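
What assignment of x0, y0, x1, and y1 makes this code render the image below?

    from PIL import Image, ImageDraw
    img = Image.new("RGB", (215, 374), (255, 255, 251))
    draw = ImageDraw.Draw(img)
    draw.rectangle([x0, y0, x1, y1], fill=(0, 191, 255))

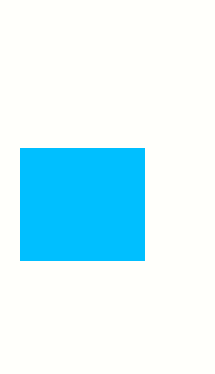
x0 = 20
y0 = 148
x1 = 144
y1 = 260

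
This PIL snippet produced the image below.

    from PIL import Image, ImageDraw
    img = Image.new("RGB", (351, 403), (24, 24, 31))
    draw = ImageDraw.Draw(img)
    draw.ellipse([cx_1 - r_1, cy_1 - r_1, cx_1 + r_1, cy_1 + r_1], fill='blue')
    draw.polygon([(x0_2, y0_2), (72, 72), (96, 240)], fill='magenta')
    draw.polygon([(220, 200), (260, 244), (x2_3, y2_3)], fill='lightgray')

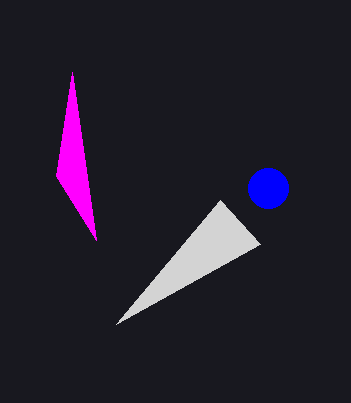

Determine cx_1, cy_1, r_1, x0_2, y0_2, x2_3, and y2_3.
cx_1 = 268; cy_1 = 188; r_1 = 20; x0_2 = 56; y0_2 = 176; x2_3 = 116; y2_3 = 324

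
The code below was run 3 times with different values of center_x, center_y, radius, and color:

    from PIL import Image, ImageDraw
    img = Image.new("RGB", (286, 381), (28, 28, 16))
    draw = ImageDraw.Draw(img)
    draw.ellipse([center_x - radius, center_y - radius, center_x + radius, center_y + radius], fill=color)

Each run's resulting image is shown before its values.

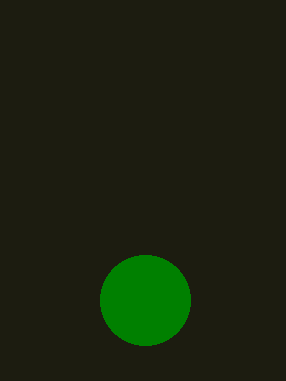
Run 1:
center_x = 145, center_y = 300, radius = 45, color = 'green'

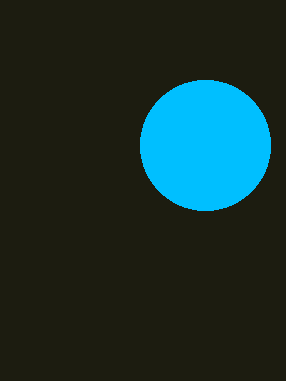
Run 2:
center_x = 205
center_y = 145
radius = 65
color = 'deepskyblue'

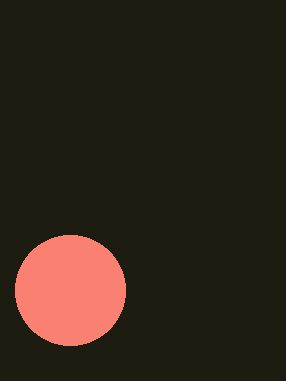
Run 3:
center_x = 70
center_y = 290
radius = 55
color = 'salmon'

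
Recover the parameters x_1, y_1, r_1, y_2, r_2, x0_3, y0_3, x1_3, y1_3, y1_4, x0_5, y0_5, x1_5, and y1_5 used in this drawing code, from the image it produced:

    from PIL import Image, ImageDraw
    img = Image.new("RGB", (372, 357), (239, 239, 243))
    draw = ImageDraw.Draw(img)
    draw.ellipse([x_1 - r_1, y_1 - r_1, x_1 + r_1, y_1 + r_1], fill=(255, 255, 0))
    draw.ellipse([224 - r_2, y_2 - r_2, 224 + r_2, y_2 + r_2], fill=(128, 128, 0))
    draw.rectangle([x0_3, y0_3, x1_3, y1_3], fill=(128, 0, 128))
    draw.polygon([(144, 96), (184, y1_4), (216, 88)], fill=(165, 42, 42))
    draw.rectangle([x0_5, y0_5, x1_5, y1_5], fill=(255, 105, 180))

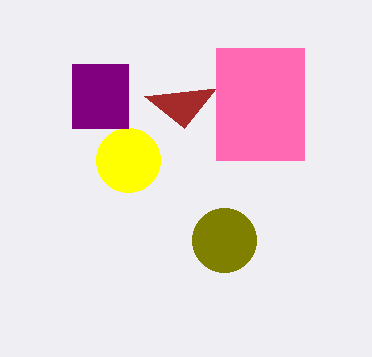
x_1 = 128
y_1 = 160
r_1 = 32
y_2 = 240
r_2 = 32
x0_3 = 72
y0_3 = 64
x1_3 = 128
y1_3 = 128
y1_4 = 128
x0_5 = 216
y0_5 = 48
x1_5 = 304
y1_5 = 160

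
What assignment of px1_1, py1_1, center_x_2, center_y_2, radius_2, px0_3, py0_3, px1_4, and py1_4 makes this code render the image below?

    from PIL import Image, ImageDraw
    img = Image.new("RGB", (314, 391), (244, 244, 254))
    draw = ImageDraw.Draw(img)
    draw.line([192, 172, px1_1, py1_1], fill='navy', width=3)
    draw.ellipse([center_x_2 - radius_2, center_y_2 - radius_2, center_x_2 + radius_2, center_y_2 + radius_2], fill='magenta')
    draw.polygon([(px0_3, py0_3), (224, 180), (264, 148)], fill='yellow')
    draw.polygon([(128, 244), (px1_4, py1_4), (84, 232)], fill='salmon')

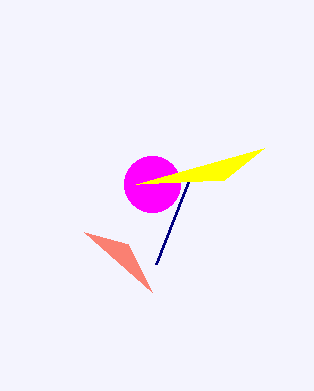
px1_1 = 156, py1_1 = 264, center_x_2 = 152, center_y_2 = 184, radius_2 = 28, px0_3 = 136, py0_3 = 184, px1_4 = 152, py1_4 = 292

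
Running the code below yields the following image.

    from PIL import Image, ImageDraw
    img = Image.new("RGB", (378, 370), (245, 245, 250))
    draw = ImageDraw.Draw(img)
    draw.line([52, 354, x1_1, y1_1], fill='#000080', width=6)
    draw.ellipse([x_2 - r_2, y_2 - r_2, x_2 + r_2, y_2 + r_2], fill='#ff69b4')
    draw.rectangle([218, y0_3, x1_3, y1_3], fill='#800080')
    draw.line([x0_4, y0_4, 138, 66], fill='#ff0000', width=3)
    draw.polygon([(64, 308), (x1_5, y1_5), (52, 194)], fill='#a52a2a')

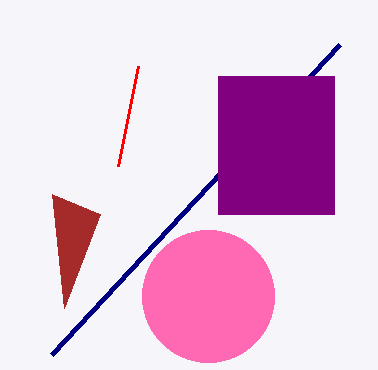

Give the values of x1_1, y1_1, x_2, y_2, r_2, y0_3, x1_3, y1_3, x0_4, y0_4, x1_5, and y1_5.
x1_1 = 340, y1_1 = 44, x_2 = 208, y_2 = 296, r_2 = 66, y0_3 = 76, x1_3 = 334, y1_3 = 214, x0_4 = 118, y0_4 = 166, x1_5 = 100, y1_5 = 214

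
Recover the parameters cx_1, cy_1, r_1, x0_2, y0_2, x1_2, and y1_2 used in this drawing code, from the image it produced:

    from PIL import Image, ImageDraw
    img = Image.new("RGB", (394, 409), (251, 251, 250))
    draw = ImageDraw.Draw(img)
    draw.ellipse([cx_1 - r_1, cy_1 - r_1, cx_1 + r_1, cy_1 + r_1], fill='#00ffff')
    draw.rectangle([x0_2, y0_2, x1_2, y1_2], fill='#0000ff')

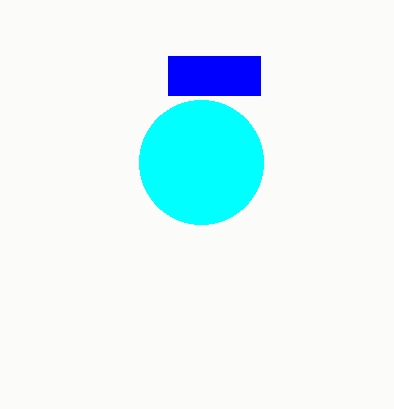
cx_1 = 201, cy_1 = 162, r_1 = 62, x0_2 = 168, y0_2 = 56, x1_2 = 260, y1_2 = 95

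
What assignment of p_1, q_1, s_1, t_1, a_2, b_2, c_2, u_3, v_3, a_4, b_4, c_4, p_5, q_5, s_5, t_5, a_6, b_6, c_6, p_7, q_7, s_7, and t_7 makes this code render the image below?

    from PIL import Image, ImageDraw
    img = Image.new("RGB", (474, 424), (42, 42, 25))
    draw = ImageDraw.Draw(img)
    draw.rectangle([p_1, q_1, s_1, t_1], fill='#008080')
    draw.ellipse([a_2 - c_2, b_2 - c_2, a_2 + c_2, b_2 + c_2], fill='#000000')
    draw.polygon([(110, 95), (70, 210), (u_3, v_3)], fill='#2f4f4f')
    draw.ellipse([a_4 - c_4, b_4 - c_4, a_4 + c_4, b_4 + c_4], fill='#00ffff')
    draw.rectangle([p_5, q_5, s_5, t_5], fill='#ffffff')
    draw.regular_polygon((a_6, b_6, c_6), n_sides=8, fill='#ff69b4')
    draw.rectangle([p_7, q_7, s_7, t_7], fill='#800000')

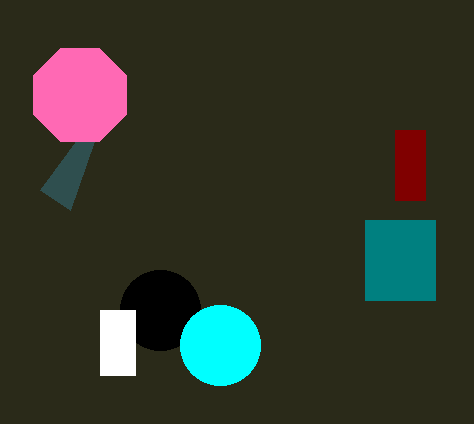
p_1 = 365; q_1 = 220; s_1 = 435; t_1 = 300; a_2 = 160; b_2 = 310; c_2 = 40; u_3 = 40; v_3 = 190; a_4 = 220; b_4 = 345; c_4 = 40; p_5 = 100; q_5 = 310; s_5 = 135; t_5 = 375; a_6 = 80; b_6 = 95; c_6 = 50; p_7 = 395; q_7 = 130; s_7 = 425; t_7 = 200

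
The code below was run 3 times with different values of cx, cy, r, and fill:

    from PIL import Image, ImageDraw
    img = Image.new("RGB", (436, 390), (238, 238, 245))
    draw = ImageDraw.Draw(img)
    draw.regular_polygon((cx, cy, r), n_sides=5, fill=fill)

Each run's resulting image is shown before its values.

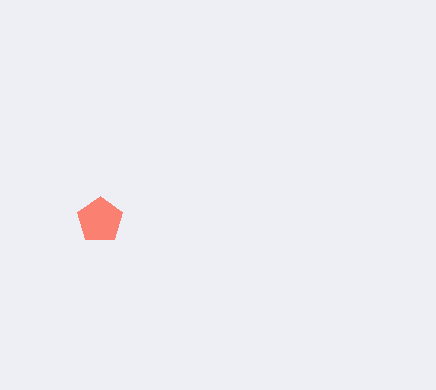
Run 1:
cx = 100
cy = 220
r = 24
fill = 'salmon'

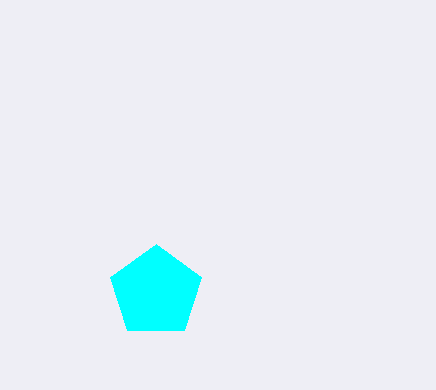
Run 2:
cx = 156, cy = 292, r = 48, fill = 'cyan'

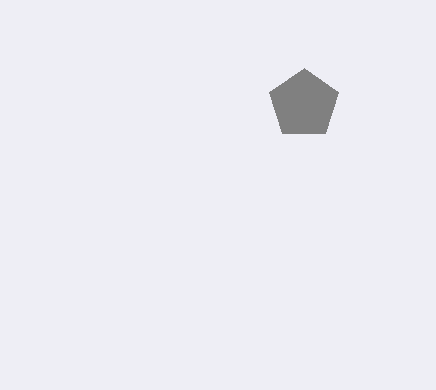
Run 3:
cx = 304
cy = 104
r = 36
fill = 'gray'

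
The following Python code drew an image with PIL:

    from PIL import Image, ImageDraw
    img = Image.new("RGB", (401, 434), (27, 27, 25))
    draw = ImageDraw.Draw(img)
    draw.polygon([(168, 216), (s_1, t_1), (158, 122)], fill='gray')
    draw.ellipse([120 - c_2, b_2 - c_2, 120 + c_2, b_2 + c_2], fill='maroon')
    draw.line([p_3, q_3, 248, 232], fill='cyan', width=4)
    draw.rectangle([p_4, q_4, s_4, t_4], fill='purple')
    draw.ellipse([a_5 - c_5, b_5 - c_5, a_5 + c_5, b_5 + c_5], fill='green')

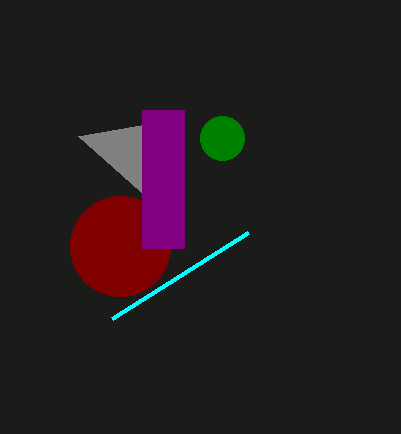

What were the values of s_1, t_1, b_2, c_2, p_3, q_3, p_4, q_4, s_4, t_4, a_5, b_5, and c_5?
s_1 = 78
t_1 = 136
b_2 = 246
c_2 = 50
p_3 = 112
q_3 = 318
p_4 = 142
q_4 = 110
s_4 = 184
t_4 = 248
a_5 = 222
b_5 = 138
c_5 = 22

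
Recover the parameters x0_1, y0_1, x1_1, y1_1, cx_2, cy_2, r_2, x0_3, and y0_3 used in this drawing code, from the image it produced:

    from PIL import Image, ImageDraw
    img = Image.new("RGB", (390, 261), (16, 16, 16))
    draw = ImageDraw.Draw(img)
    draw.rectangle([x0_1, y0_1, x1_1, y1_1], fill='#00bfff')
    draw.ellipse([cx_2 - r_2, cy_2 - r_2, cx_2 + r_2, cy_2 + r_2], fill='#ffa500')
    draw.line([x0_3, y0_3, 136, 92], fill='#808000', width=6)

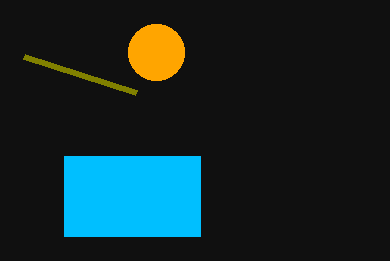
x0_1 = 64; y0_1 = 156; x1_1 = 200; y1_1 = 236; cx_2 = 156; cy_2 = 52; r_2 = 28; x0_3 = 24; y0_3 = 56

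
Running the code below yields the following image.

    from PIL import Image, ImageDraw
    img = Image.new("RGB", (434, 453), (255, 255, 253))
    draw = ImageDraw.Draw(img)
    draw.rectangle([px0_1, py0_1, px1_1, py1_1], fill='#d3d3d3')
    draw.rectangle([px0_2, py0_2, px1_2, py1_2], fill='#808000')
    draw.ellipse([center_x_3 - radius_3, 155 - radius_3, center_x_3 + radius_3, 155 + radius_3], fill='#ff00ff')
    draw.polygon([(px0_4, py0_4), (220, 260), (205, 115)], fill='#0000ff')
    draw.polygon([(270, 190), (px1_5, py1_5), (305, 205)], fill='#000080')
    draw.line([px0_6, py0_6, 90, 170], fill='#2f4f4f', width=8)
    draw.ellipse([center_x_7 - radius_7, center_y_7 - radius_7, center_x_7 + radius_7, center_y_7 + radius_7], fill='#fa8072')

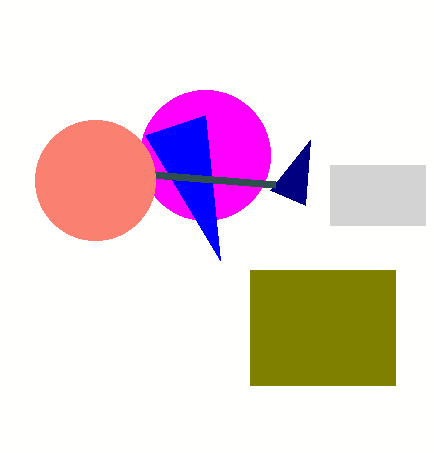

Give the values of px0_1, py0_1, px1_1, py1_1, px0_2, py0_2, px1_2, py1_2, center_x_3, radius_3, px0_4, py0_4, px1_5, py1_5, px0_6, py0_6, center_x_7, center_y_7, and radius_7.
px0_1 = 330, py0_1 = 165, px1_1 = 425, py1_1 = 225, px0_2 = 250, py0_2 = 270, px1_2 = 395, py1_2 = 385, center_x_3 = 205, radius_3 = 65, px0_4 = 145, py0_4 = 135, px1_5 = 310, py1_5 = 140, px0_6 = 275, py0_6 = 185, center_x_7 = 95, center_y_7 = 180, radius_7 = 60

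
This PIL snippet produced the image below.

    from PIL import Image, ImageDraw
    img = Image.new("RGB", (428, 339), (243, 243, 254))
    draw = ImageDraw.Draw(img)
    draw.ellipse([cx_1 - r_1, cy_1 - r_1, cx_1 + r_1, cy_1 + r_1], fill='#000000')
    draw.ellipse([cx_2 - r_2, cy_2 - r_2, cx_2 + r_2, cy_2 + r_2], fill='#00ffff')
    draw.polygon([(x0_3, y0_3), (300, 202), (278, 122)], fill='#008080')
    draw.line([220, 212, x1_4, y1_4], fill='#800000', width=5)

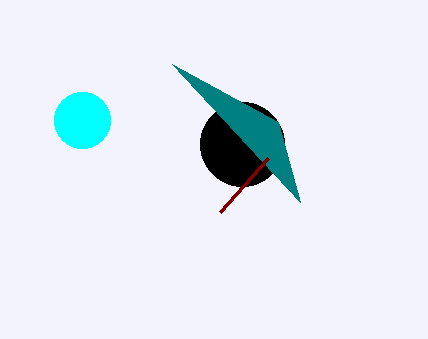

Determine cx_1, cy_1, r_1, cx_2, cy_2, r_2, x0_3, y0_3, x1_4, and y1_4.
cx_1 = 242, cy_1 = 144, r_1 = 42, cx_2 = 82, cy_2 = 120, r_2 = 28, x0_3 = 172, y0_3 = 64, x1_4 = 268, y1_4 = 158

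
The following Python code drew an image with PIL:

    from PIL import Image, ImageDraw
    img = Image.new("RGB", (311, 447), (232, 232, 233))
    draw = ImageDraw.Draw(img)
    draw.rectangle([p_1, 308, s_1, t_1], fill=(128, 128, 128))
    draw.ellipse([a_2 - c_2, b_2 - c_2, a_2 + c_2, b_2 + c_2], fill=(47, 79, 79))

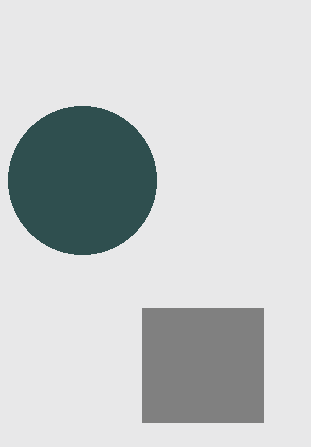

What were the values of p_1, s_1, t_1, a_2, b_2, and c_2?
p_1 = 142, s_1 = 263, t_1 = 422, a_2 = 82, b_2 = 180, c_2 = 74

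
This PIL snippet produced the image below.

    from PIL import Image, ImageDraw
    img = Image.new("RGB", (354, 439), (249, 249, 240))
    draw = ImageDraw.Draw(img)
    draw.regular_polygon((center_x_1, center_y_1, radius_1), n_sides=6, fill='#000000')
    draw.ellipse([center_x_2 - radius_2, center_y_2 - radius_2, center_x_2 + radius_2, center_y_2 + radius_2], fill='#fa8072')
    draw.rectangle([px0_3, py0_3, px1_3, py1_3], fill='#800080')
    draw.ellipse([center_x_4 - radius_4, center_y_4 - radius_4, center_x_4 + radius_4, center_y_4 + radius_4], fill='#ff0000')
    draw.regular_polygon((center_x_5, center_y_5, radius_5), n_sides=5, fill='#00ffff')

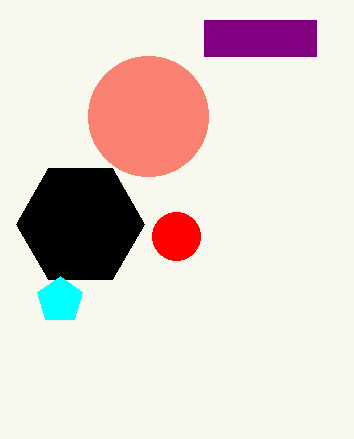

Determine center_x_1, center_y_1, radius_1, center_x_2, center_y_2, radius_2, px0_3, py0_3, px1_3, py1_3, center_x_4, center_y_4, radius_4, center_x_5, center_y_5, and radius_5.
center_x_1 = 80; center_y_1 = 224; radius_1 = 64; center_x_2 = 148; center_y_2 = 116; radius_2 = 60; px0_3 = 204; py0_3 = 20; px1_3 = 316; py1_3 = 56; center_x_4 = 176; center_y_4 = 236; radius_4 = 24; center_x_5 = 60; center_y_5 = 300; radius_5 = 24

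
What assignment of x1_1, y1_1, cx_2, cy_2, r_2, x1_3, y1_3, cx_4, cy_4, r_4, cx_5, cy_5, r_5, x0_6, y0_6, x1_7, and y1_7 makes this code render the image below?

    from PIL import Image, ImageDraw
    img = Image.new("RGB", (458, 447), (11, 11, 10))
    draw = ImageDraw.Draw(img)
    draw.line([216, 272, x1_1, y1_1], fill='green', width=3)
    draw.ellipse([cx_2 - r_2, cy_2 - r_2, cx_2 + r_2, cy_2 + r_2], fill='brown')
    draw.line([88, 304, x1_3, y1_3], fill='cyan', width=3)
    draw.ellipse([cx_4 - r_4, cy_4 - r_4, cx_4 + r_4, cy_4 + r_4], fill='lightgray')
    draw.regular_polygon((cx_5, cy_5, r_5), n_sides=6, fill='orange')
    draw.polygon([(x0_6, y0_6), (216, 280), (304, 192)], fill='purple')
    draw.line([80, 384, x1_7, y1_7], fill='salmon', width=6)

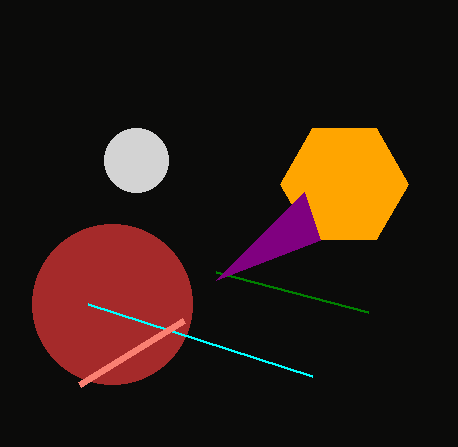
x1_1 = 368, y1_1 = 312, cx_2 = 112, cy_2 = 304, r_2 = 80, x1_3 = 312, y1_3 = 376, cx_4 = 136, cy_4 = 160, r_4 = 32, cx_5 = 344, cy_5 = 184, r_5 = 64, x0_6 = 320, y0_6 = 240, x1_7 = 184, y1_7 = 320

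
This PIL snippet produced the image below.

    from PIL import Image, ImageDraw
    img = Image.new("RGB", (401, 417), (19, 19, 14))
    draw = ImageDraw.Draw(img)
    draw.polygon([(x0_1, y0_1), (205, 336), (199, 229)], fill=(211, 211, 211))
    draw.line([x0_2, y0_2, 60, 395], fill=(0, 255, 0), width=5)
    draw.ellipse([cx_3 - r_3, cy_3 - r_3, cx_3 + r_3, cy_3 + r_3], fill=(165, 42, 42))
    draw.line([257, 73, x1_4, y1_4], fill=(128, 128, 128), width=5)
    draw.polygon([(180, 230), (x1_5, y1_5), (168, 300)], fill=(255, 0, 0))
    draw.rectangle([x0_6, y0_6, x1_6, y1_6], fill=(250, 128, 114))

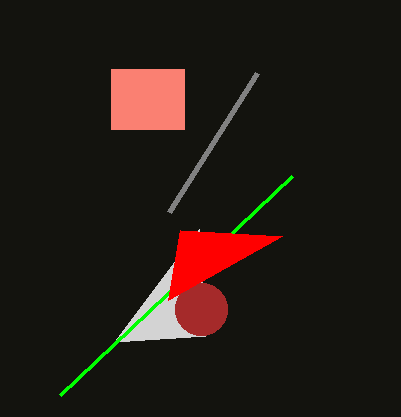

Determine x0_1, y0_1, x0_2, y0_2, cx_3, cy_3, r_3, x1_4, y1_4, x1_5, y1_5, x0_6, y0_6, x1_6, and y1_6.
x0_1 = 114, y0_1 = 342, x0_2 = 292, y0_2 = 176, cx_3 = 201, cy_3 = 309, r_3 = 26, x1_4 = 169, y1_4 = 212, x1_5 = 282, y1_5 = 236, x0_6 = 111, y0_6 = 69, x1_6 = 184, y1_6 = 129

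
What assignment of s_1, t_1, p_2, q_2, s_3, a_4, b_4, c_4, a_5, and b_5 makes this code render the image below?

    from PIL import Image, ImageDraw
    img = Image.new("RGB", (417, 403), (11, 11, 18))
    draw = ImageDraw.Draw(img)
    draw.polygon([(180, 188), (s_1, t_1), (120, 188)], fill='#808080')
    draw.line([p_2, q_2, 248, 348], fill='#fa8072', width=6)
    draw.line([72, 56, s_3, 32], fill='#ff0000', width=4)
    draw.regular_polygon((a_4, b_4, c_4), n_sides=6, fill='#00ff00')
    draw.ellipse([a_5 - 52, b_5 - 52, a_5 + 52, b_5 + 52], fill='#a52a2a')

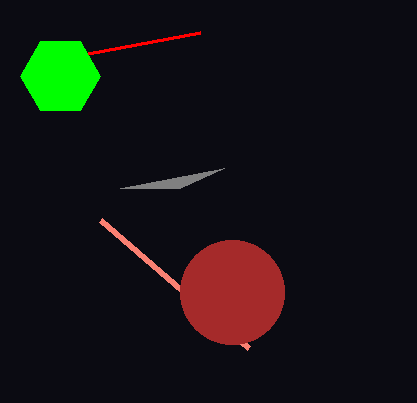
s_1 = 224, t_1 = 168, p_2 = 100, q_2 = 220, s_3 = 200, a_4 = 60, b_4 = 76, c_4 = 40, a_5 = 232, b_5 = 292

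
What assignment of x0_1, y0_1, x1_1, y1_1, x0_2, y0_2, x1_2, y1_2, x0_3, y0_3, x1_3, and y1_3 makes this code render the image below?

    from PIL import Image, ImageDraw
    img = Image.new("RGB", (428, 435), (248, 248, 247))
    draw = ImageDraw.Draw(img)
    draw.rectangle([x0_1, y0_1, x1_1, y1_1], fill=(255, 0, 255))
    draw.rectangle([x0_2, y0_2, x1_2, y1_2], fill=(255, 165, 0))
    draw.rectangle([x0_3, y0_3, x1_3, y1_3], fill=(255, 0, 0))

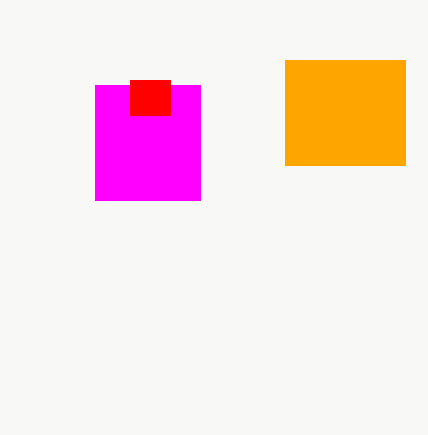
x0_1 = 95, y0_1 = 85, x1_1 = 200, y1_1 = 200, x0_2 = 285, y0_2 = 60, x1_2 = 405, y1_2 = 165, x0_3 = 130, y0_3 = 80, x1_3 = 170, y1_3 = 115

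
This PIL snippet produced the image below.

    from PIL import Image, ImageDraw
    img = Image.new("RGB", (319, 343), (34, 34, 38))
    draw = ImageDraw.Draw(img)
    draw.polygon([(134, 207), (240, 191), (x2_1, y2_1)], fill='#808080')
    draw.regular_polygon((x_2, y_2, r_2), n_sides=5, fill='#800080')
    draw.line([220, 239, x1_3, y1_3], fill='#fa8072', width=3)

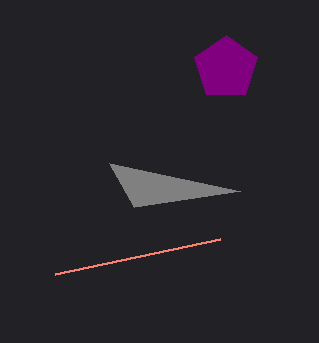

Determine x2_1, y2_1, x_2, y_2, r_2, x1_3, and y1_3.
x2_1 = 109, y2_1 = 163, x_2 = 226, y_2 = 68, r_2 = 33, x1_3 = 55, y1_3 = 274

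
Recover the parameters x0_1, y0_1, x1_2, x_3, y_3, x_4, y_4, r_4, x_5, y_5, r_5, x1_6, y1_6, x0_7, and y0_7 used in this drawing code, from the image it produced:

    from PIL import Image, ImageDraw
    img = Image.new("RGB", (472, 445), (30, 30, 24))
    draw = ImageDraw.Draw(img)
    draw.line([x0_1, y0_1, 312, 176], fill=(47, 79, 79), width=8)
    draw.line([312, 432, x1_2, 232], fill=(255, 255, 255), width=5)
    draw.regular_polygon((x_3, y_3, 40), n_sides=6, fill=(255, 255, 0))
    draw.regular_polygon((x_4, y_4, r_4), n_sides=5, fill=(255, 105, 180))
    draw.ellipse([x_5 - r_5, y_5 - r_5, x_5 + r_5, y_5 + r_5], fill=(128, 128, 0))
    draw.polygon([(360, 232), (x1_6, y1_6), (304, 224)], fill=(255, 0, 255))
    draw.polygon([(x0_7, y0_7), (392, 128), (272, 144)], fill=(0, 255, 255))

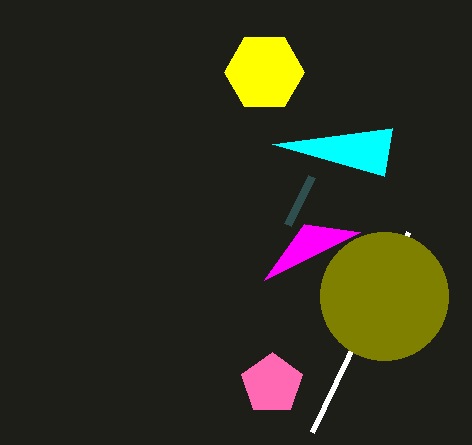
x0_1 = 288
y0_1 = 224
x1_2 = 408
x_3 = 264
y_3 = 72
x_4 = 272
y_4 = 384
r_4 = 32
x_5 = 384
y_5 = 296
r_5 = 64
x1_6 = 264
y1_6 = 280
x0_7 = 384
y0_7 = 176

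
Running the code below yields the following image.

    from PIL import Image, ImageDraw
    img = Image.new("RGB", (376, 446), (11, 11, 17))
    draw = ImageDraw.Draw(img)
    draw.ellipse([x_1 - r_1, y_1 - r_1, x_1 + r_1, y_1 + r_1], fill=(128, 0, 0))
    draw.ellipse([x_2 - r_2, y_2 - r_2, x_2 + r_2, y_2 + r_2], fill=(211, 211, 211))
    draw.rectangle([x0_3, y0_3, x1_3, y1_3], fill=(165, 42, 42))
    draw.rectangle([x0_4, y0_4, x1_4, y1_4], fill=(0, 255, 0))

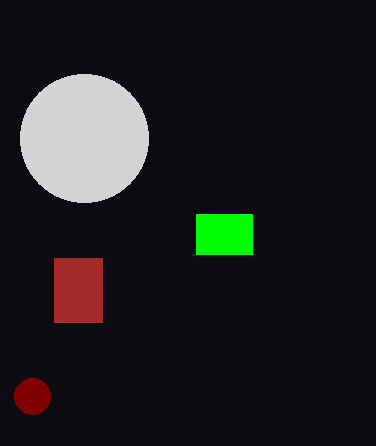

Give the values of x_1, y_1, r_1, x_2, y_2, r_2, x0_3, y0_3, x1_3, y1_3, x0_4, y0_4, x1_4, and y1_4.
x_1 = 32, y_1 = 396, r_1 = 18, x_2 = 84, y_2 = 138, r_2 = 64, x0_3 = 54, y0_3 = 258, x1_3 = 102, y1_3 = 322, x0_4 = 196, y0_4 = 214, x1_4 = 252, y1_4 = 254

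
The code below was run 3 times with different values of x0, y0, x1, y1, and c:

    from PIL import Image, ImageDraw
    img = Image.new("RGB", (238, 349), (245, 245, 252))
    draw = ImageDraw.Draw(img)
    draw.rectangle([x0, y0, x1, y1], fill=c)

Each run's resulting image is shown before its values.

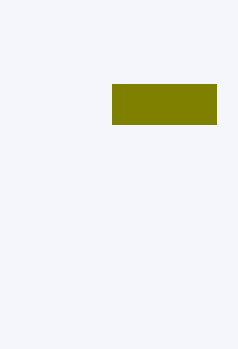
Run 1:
x0 = 112; y0 = 84; x1 = 216; y1 = 124; c = 'olive'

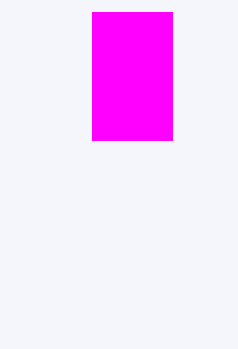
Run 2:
x0 = 92
y0 = 12
x1 = 172
y1 = 140
c = 'magenta'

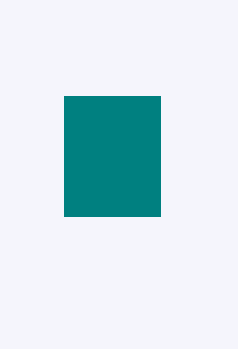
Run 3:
x0 = 64
y0 = 96
x1 = 160
y1 = 216
c = 'teal'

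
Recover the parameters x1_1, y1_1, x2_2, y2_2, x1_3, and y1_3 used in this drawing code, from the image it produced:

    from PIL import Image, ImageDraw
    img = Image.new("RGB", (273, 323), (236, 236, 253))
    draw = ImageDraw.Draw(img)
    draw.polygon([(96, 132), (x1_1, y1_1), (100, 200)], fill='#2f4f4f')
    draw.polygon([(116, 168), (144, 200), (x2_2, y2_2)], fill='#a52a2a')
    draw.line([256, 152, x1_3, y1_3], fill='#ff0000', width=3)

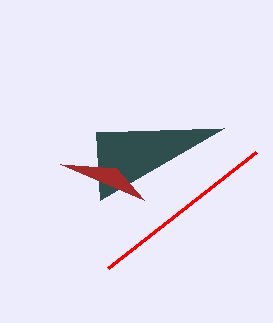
x1_1 = 224; y1_1 = 128; x2_2 = 60; y2_2 = 164; x1_3 = 108; y1_3 = 268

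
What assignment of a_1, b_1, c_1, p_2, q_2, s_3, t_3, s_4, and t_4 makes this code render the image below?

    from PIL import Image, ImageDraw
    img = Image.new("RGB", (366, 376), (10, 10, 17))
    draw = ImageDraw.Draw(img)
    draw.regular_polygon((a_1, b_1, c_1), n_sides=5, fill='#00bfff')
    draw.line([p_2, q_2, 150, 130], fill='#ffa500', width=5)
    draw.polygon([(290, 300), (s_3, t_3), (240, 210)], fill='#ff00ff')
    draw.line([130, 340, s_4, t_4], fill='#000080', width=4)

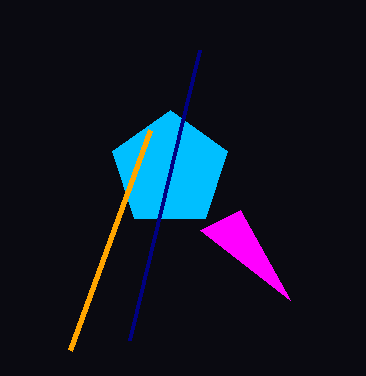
a_1 = 170; b_1 = 170; c_1 = 60; p_2 = 70; q_2 = 350; s_3 = 200; t_3 = 230; s_4 = 200; t_4 = 50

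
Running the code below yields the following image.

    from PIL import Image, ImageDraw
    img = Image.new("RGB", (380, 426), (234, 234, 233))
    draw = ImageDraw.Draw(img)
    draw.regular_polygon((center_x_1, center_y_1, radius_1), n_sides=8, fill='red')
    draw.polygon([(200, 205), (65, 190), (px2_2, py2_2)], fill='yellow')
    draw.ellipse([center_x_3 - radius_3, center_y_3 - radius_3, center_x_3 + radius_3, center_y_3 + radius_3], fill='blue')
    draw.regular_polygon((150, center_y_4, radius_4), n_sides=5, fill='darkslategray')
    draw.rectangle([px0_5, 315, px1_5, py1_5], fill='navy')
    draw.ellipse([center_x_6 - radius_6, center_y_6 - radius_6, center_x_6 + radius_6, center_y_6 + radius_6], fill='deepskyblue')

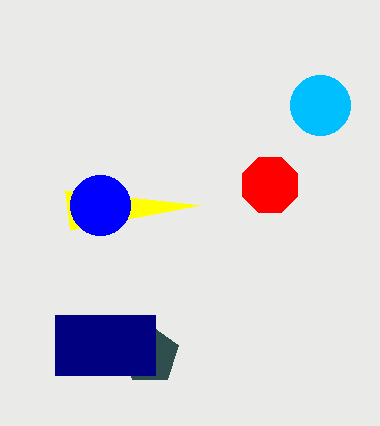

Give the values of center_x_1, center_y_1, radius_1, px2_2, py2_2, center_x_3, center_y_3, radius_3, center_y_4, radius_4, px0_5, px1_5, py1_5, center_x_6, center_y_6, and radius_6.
center_x_1 = 270; center_y_1 = 185; radius_1 = 30; px2_2 = 70; py2_2 = 230; center_x_3 = 100; center_y_3 = 205; radius_3 = 30; center_y_4 = 355; radius_4 = 30; px0_5 = 55; px1_5 = 155; py1_5 = 375; center_x_6 = 320; center_y_6 = 105; radius_6 = 30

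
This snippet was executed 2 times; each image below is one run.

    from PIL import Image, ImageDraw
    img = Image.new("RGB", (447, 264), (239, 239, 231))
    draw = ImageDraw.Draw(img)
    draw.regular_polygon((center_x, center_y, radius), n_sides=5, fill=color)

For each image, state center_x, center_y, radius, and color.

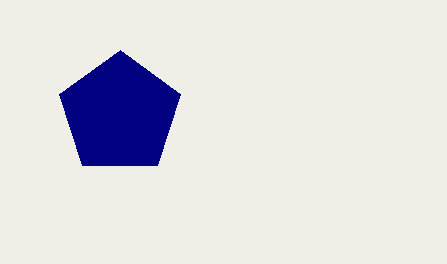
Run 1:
center_x = 120
center_y = 114
radius = 64
color = 'navy'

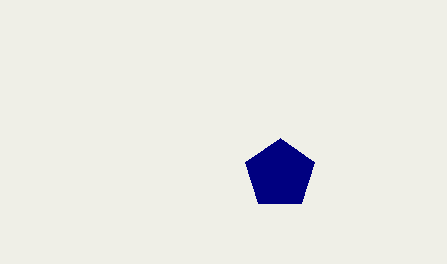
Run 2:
center_x = 280
center_y = 174
radius = 36
color = 'navy'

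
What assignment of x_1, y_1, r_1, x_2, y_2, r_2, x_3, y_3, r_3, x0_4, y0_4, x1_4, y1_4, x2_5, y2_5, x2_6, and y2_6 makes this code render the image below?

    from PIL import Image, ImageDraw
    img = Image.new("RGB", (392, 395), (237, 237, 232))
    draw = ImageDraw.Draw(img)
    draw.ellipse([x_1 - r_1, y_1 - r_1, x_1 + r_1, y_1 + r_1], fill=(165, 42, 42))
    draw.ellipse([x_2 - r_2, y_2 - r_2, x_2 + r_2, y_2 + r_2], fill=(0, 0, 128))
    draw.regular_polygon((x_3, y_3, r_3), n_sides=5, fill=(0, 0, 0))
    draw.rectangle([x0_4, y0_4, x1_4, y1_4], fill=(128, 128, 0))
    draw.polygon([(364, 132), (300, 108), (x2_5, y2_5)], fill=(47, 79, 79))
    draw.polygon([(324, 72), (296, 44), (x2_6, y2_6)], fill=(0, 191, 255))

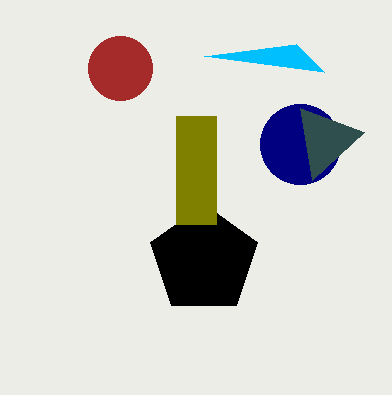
x_1 = 120; y_1 = 68; r_1 = 32; x_2 = 300; y_2 = 144; r_2 = 40; x_3 = 204; y_3 = 260; r_3 = 56; x0_4 = 176; y0_4 = 116; x1_4 = 216; y1_4 = 224; x2_5 = 312; y2_5 = 180; x2_6 = 204; y2_6 = 56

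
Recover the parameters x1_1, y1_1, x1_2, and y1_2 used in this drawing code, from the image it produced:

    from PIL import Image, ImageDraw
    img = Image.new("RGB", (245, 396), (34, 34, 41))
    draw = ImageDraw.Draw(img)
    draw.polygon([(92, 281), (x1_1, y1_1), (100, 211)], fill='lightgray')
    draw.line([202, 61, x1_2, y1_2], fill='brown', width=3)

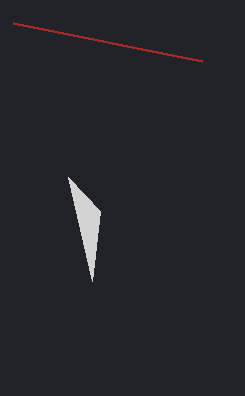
x1_1 = 68
y1_1 = 177
x1_2 = 13
y1_2 = 23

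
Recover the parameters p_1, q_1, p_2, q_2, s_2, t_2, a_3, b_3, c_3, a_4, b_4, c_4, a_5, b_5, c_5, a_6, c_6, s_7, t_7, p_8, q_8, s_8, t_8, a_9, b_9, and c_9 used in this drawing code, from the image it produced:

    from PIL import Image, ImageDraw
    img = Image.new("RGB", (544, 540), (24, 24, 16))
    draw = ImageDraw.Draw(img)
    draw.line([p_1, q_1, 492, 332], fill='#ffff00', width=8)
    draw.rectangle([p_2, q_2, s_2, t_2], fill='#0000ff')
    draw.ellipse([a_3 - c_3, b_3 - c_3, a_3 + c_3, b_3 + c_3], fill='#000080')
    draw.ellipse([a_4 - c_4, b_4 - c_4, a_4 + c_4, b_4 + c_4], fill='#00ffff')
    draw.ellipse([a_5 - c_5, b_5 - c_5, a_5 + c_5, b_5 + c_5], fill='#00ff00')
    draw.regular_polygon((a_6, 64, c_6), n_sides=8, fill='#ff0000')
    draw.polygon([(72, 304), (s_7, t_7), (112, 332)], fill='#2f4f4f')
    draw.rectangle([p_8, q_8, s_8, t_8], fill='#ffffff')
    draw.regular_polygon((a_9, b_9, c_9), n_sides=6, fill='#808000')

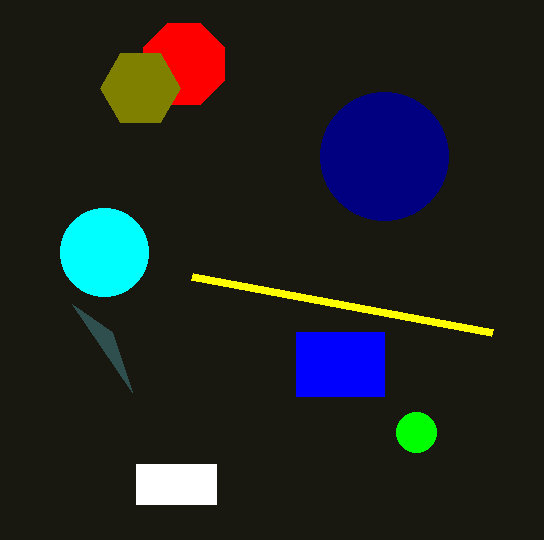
p_1 = 192; q_1 = 276; p_2 = 296; q_2 = 332; s_2 = 384; t_2 = 396; a_3 = 384; b_3 = 156; c_3 = 64; a_4 = 104; b_4 = 252; c_4 = 44; a_5 = 416; b_5 = 432; c_5 = 20; a_6 = 184; c_6 = 44; s_7 = 132; t_7 = 392; p_8 = 136; q_8 = 464; s_8 = 216; t_8 = 504; a_9 = 140; b_9 = 88; c_9 = 40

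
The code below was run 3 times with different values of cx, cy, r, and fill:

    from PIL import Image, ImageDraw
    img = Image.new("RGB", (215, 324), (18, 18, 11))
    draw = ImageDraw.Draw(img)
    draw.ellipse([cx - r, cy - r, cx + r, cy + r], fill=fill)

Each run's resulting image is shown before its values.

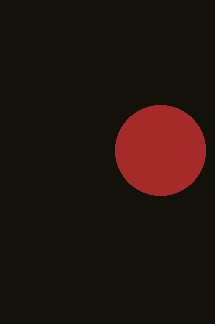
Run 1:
cx = 160; cy = 150; r = 45; fill = 'brown'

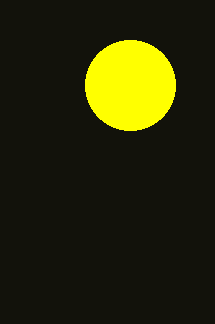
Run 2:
cx = 130, cy = 85, r = 45, fill = 'yellow'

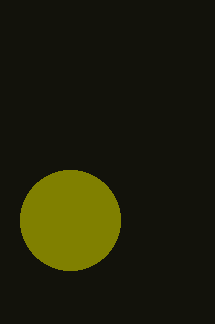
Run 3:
cx = 70
cy = 220
r = 50
fill = 'olive'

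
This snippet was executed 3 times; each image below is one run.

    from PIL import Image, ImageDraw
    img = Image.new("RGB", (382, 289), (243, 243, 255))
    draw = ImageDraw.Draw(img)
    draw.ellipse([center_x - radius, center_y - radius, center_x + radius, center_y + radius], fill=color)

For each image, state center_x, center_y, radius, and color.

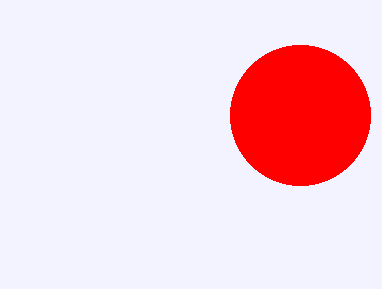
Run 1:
center_x = 300
center_y = 115
radius = 70
color = 'red'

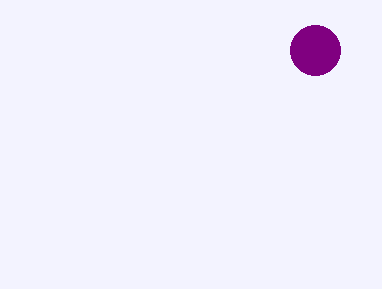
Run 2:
center_x = 315, center_y = 50, radius = 25, color = 'purple'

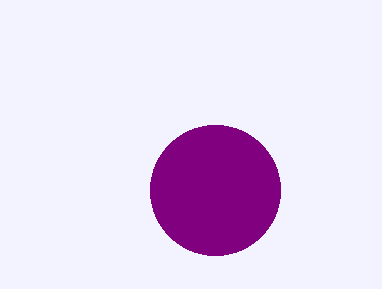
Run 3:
center_x = 215; center_y = 190; radius = 65; color = 'purple'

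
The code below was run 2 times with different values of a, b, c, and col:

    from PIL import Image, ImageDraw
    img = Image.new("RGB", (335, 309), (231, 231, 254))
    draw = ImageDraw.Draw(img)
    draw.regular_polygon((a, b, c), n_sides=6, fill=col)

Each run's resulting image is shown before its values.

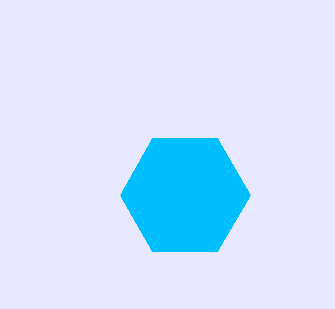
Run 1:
a = 185, b = 195, c = 65, col = 'deepskyblue'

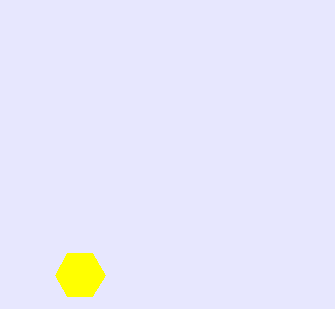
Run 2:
a = 80; b = 275; c = 25; col = 'yellow'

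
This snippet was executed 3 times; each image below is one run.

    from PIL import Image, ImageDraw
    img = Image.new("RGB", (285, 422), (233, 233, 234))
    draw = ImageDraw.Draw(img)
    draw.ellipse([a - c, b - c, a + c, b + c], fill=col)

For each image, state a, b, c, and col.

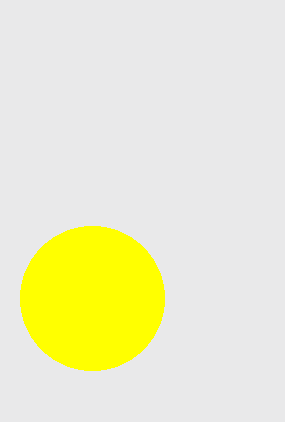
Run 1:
a = 92; b = 298; c = 72; col = 'yellow'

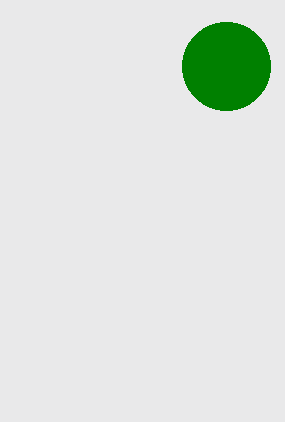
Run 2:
a = 226; b = 66; c = 44; col = 'green'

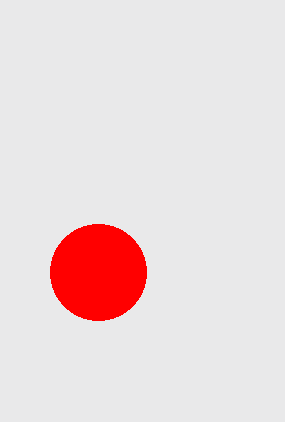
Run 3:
a = 98; b = 272; c = 48; col = 'red'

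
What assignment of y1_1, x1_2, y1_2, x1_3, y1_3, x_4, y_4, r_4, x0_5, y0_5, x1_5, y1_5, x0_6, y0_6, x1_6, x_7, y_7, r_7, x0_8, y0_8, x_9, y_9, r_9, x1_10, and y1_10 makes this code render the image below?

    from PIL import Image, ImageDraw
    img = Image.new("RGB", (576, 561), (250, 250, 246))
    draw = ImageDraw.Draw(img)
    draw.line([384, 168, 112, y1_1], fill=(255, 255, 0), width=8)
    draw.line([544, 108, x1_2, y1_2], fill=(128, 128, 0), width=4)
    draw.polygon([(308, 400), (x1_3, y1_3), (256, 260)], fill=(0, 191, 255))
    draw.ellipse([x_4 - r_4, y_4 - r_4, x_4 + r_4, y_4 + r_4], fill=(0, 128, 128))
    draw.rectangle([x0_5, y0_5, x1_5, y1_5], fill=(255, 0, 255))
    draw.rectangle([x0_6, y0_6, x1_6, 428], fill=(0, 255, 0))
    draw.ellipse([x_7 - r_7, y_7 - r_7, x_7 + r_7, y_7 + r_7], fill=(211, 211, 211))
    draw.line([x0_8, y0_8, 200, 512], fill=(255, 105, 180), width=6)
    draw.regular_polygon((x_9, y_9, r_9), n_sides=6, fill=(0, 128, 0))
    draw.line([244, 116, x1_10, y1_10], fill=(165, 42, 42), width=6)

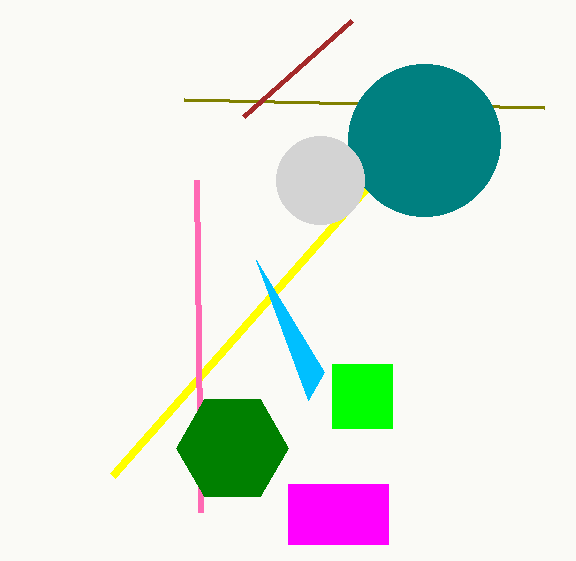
y1_1 = 476; x1_2 = 184; y1_2 = 100; x1_3 = 324; y1_3 = 372; x_4 = 424; y_4 = 140; r_4 = 76; x0_5 = 288; y0_5 = 484; x1_5 = 388; y1_5 = 544; x0_6 = 332; y0_6 = 364; x1_6 = 392; x_7 = 320; y_7 = 180; r_7 = 44; x0_8 = 196; y0_8 = 180; x_9 = 232; y_9 = 448; r_9 = 56; x1_10 = 352; y1_10 = 20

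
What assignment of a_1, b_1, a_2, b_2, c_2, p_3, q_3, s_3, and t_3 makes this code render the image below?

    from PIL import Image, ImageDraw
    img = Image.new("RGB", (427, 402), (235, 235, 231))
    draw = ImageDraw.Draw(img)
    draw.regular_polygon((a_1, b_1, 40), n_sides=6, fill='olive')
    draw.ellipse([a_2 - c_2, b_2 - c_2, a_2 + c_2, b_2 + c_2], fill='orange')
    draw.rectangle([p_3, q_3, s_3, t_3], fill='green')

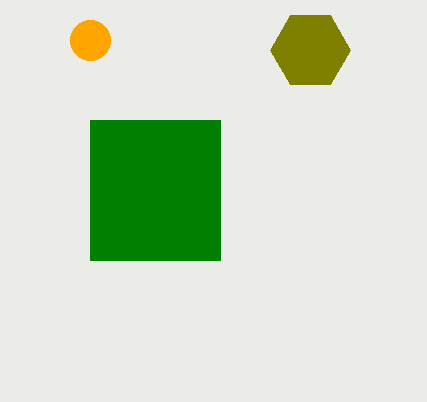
a_1 = 310
b_1 = 50
a_2 = 90
b_2 = 40
c_2 = 20
p_3 = 90
q_3 = 120
s_3 = 220
t_3 = 260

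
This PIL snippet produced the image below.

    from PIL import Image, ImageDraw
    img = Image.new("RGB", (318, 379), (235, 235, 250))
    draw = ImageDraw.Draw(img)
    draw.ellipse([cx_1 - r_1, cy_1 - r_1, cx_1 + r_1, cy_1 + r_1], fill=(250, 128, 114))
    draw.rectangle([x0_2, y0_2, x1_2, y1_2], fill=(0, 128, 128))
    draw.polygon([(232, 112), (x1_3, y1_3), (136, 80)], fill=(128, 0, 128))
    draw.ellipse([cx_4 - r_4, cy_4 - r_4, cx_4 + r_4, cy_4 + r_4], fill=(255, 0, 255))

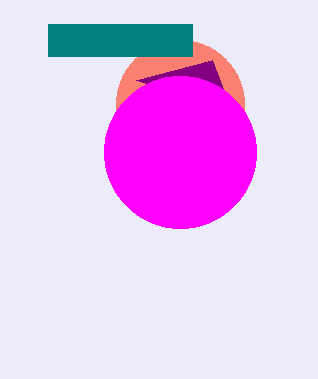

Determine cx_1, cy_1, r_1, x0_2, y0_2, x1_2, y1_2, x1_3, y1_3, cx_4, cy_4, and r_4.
cx_1 = 180
cy_1 = 104
r_1 = 64
x0_2 = 48
y0_2 = 24
x1_2 = 192
y1_2 = 56
x1_3 = 212
y1_3 = 60
cx_4 = 180
cy_4 = 152
r_4 = 76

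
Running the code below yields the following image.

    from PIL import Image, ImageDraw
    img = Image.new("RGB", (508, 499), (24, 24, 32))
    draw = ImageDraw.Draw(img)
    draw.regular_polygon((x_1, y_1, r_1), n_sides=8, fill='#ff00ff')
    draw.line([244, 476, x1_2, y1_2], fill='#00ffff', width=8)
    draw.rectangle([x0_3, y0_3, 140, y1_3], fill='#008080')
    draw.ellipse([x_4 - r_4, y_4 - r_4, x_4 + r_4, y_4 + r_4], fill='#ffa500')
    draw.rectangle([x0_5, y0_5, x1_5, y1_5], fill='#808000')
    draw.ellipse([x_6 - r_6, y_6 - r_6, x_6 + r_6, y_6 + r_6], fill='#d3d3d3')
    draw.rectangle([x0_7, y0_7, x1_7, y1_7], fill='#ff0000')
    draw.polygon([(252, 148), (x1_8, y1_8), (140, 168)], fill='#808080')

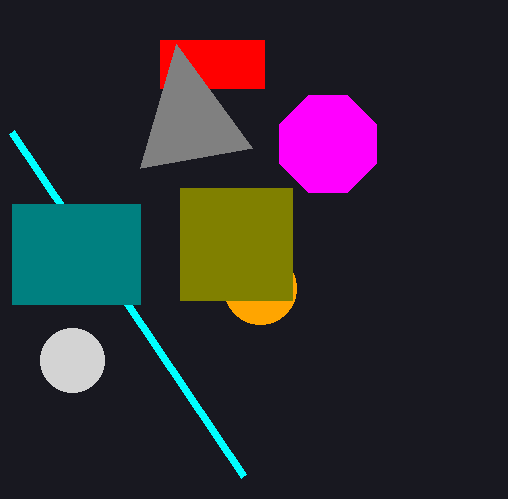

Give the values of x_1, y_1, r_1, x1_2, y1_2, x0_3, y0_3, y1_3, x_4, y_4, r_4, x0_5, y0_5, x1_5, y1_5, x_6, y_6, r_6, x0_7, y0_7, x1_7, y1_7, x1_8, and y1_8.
x_1 = 328
y_1 = 144
r_1 = 52
x1_2 = 12
y1_2 = 132
x0_3 = 12
y0_3 = 204
y1_3 = 304
x_4 = 260
y_4 = 288
r_4 = 36
x0_5 = 180
y0_5 = 188
x1_5 = 292
y1_5 = 300
x_6 = 72
y_6 = 360
r_6 = 32
x0_7 = 160
y0_7 = 40
x1_7 = 264
y1_7 = 88
x1_8 = 176
y1_8 = 44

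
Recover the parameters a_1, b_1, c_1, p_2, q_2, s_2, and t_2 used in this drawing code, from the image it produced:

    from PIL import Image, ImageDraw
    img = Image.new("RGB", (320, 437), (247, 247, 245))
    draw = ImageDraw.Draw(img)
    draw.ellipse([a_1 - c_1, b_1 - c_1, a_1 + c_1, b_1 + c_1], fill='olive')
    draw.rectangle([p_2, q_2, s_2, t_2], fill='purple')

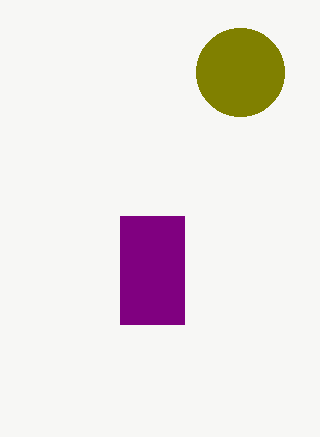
a_1 = 240, b_1 = 72, c_1 = 44, p_2 = 120, q_2 = 216, s_2 = 184, t_2 = 324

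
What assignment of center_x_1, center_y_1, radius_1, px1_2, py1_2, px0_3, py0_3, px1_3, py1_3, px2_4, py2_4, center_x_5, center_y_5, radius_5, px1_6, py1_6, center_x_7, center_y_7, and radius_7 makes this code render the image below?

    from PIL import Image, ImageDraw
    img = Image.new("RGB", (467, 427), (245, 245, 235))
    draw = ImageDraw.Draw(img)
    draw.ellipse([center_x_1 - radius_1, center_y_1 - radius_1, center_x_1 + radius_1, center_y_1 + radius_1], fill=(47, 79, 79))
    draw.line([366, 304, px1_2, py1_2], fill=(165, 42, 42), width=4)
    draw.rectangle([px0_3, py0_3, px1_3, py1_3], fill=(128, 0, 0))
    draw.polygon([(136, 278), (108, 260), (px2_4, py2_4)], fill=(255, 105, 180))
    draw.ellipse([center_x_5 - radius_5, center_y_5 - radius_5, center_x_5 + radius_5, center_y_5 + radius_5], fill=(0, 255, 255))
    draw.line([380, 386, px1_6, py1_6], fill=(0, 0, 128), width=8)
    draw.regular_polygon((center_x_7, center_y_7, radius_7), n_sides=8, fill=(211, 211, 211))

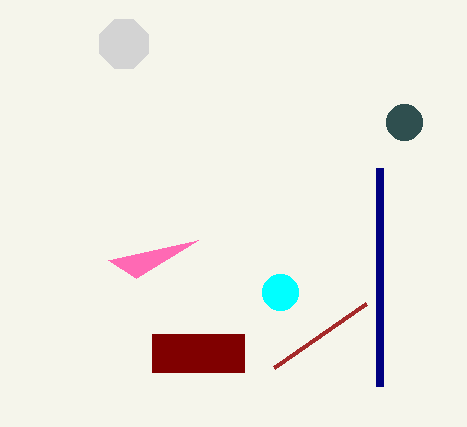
center_x_1 = 404; center_y_1 = 122; radius_1 = 18; px1_2 = 274; py1_2 = 368; px0_3 = 152; py0_3 = 334; px1_3 = 244; py1_3 = 372; px2_4 = 198; py2_4 = 240; center_x_5 = 280; center_y_5 = 292; radius_5 = 18; px1_6 = 380; py1_6 = 168; center_x_7 = 124; center_y_7 = 44; radius_7 = 26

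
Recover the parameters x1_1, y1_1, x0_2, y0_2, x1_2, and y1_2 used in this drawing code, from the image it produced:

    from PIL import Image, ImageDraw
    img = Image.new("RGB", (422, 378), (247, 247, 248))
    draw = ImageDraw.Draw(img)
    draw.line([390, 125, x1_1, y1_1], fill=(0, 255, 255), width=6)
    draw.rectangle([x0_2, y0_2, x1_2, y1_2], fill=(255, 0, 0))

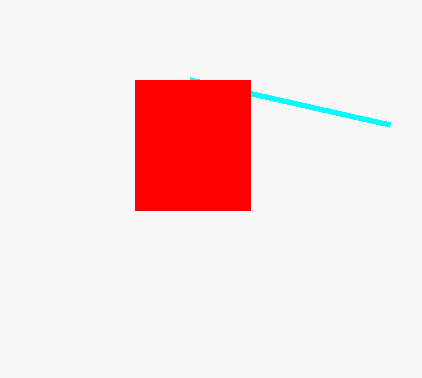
x1_1 = 190; y1_1 = 80; x0_2 = 135; y0_2 = 80; x1_2 = 250; y1_2 = 210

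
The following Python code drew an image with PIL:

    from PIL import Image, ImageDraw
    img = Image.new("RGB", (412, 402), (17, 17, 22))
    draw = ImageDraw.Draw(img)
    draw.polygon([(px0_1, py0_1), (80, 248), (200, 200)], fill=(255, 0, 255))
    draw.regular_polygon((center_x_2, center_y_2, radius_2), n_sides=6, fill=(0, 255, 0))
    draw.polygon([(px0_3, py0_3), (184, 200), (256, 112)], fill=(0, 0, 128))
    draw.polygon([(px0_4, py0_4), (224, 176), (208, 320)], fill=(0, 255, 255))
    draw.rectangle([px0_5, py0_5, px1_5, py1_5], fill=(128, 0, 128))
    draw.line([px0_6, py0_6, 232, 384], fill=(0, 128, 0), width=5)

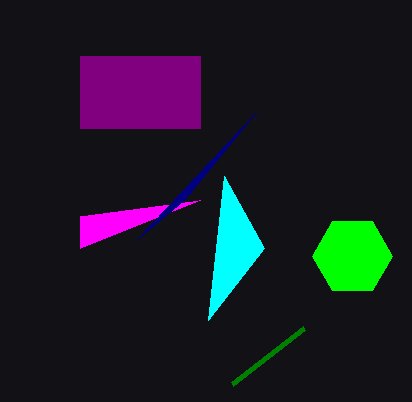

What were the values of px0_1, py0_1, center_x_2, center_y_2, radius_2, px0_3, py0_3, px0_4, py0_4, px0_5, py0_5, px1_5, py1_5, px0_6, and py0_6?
px0_1 = 80
py0_1 = 216
center_x_2 = 352
center_y_2 = 256
radius_2 = 40
px0_3 = 136
py0_3 = 240
px0_4 = 264
py0_4 = 248
px0_5 = 80
py0_5 = 56
px1_5 = 200
py1_5 = 128
px0_6 = 304
py0_6 = 328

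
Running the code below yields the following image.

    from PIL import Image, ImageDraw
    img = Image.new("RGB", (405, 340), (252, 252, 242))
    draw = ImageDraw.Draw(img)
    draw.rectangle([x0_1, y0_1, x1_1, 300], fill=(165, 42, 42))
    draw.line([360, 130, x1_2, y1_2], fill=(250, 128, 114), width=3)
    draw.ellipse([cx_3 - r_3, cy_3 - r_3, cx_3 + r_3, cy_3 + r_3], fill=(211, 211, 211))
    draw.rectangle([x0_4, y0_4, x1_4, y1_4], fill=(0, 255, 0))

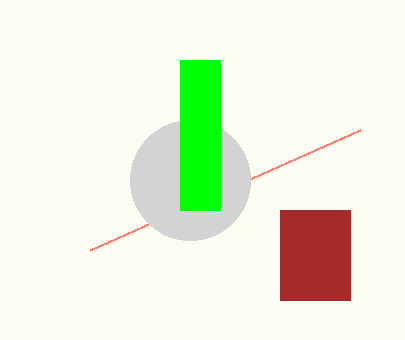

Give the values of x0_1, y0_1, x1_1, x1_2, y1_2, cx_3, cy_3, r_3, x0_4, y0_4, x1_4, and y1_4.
x0_1 = 280
y0_1 = 210
x1_1 = 350
x1_2 = 90
y1_2 = 250
cx_3 = 190
cy_3 = 180
r_3 = 60
x0_4 = 180
y0_4 = 60
x1_4 = 220
y1_4 = 210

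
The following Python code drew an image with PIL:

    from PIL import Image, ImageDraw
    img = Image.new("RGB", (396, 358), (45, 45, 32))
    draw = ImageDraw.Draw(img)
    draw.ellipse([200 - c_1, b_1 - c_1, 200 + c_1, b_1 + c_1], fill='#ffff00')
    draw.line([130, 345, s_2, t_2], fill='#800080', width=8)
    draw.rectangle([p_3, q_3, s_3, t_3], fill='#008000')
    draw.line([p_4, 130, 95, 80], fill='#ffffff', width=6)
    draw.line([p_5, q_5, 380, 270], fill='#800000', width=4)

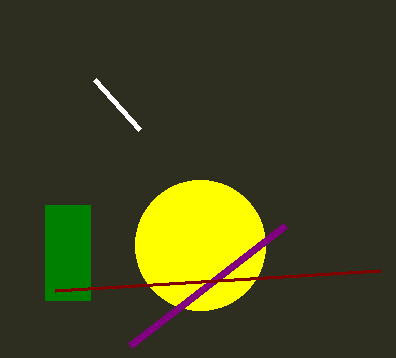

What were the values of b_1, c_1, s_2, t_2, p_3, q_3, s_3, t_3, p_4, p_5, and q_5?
b_1 = 245, c_1 = 65, s_2 = 285, t_2 = 225, p_3 = 45, q_3 = 205, s_3 = 90, t_3 = 300, p_4 = 140, p_5 = 55, q_5 = 290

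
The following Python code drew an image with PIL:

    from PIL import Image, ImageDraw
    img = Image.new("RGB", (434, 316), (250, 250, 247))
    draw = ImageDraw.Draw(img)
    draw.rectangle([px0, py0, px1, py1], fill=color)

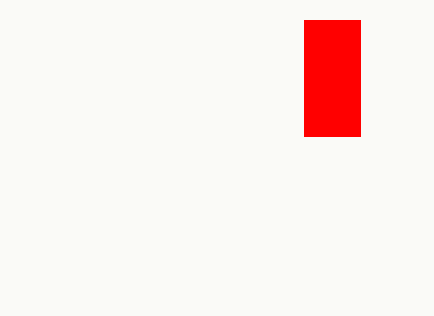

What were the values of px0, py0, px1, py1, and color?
px0 = 304; py0 = 20; px1 = 360; py1 = 136; color = 'red'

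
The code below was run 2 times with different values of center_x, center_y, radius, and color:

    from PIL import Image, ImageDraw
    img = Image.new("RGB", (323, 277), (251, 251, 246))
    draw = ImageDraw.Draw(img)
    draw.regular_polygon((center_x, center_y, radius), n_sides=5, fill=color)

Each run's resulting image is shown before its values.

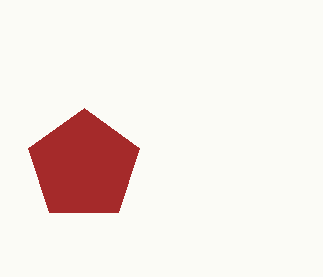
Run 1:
center_x = 84; center_y = 166; radius = 58; color = 'brown'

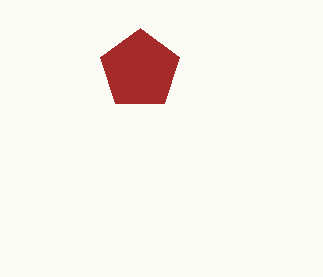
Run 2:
center_x = 140
center_y = 70
radius = 42
color = 'brown'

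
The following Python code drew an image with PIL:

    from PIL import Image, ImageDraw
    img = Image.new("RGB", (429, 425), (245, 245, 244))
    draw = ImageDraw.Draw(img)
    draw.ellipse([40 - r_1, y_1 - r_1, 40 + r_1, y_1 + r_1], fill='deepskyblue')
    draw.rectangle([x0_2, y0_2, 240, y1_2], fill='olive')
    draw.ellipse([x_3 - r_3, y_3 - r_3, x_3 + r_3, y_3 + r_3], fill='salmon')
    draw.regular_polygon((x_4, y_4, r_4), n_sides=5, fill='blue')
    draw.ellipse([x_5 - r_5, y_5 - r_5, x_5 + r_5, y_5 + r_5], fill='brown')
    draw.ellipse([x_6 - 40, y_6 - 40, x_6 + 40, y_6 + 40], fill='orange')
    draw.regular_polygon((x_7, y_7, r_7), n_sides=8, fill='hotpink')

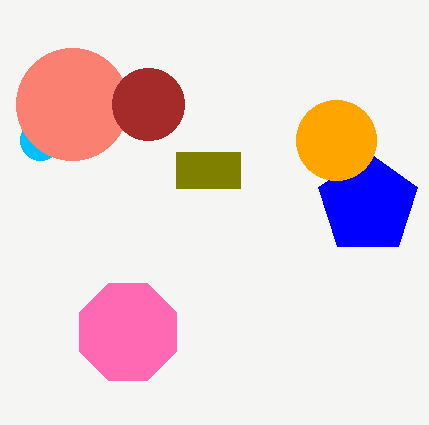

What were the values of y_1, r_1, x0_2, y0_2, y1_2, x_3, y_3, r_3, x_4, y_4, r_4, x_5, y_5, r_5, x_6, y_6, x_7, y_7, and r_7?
y_1 = 140, r_1 = 20, x0_2 = 176, y0_2 = 152, y1_2 = 188, x_3 = 72, y_3 = 104, r_3 = 56, x_4 = 368, y_4 = 204, r_4 = 52, x_5 = 148, y_5 = 104, r_5 = 36, x_6 = 336, y_6 = 140, x_7 = 128, y_7 = 332, r_7 = 52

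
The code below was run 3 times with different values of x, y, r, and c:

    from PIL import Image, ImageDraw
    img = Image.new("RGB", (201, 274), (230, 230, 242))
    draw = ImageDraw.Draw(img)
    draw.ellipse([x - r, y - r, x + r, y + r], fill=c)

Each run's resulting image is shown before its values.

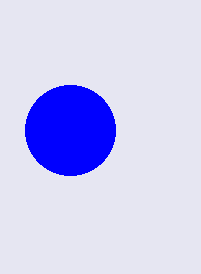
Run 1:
x = 70
y = 130
r = 45
c = 'blue'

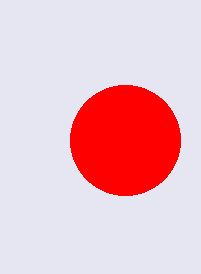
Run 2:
x = 125
y = 140
r = 55
c = 'red'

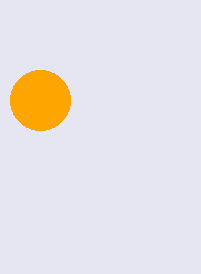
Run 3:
x = 40, y = 100, r = 30, c = 'orange'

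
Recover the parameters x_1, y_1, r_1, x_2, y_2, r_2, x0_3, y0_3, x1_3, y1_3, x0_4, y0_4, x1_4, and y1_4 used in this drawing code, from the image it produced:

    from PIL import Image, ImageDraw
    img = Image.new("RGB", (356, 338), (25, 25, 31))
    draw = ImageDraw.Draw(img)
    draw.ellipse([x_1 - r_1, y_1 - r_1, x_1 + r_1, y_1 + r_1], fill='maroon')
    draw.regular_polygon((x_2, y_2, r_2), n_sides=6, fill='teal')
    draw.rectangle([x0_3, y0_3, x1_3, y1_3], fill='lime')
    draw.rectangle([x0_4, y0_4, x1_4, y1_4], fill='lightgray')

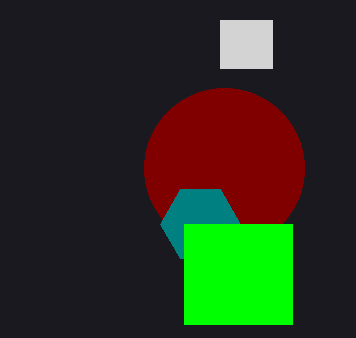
x_1 = 224, y_1 = 168, r_1 = 80, x_2 = 200, y_2 = 224, r_2 = 40, x0_3 = 184, y0_3 = 224, x1_3 = 292, y1_3 = 324, x0_4 = 220, y0_4 = 20, x1_4 = 272, y1_4 = 68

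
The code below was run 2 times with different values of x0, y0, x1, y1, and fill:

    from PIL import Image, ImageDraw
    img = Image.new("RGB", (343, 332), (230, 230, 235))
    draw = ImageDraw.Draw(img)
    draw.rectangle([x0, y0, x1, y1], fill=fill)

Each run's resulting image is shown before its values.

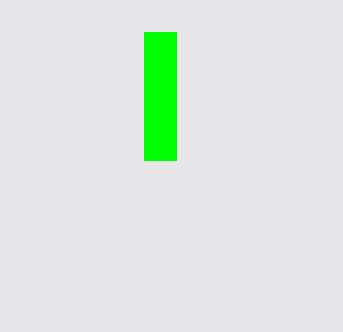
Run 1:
x0 = 144; y0 = 32; x1 = 176; y1 = 160; fill = 'lime'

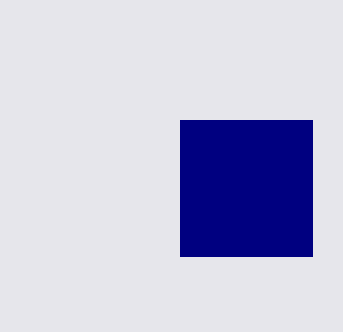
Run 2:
x0 = 180
y0 = 120
x1 = 312
y1 = 256
fill = 'navy'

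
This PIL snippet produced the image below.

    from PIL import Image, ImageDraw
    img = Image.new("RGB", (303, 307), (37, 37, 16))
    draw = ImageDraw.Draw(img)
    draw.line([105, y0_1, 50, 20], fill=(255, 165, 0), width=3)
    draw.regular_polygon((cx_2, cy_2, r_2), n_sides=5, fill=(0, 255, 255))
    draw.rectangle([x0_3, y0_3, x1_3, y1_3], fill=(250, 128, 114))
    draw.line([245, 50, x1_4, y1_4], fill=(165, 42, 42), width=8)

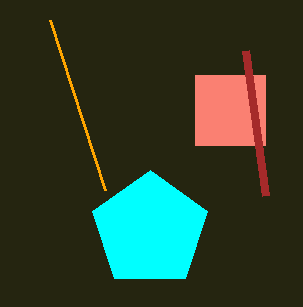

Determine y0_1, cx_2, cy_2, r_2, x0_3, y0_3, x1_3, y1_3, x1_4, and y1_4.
y0_1 = 190; cx_2 = 150; cy_2 = 230; r_2 = 60; x0_3 = 195; y0_3 = 75; x1_3 = 265; y1_3 = 145; x1_4 = 265; y1_4 = 195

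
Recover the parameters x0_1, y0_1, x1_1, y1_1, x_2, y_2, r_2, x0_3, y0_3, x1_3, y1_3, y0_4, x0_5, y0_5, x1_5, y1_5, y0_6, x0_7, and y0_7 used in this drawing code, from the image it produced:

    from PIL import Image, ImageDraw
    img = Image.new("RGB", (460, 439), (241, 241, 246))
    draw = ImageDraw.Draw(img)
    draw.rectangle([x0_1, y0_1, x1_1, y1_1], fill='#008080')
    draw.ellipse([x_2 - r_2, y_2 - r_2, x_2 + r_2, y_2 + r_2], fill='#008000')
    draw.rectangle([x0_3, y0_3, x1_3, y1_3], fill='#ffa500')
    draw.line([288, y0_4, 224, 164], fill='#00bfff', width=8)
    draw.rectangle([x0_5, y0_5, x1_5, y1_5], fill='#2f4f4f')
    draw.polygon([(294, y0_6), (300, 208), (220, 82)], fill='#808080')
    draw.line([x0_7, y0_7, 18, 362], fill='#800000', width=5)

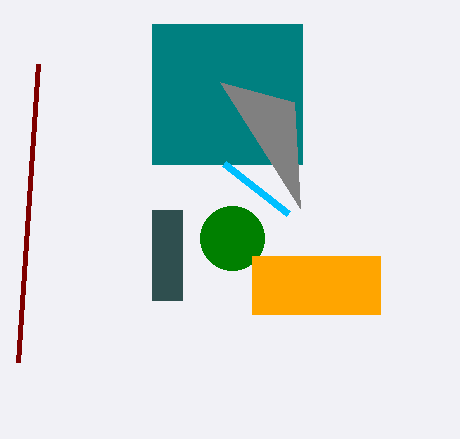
x0_1 = 152, y0_1 = 24, x1_1 = 302, y1_1 = 164, x_2 = 232, y_2 = 238, r_2 = 32, x0_3 = 252, y0_3 = 256, x1_3 = 380, y1_3 = 314, y0_4 = 214, x0_5 = 152, y0_5 = 210, x1_5 = 182, y1_5 = 300, y0_6 = 102, x0_7 = 38, y0_7 = 64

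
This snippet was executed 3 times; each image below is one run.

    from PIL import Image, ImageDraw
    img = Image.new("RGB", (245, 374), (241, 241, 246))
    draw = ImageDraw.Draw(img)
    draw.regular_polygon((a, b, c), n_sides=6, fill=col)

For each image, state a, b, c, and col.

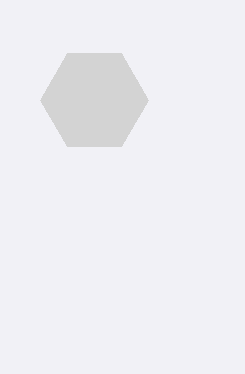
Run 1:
a = 94
b = 100
c = 54
col = 'lightgray'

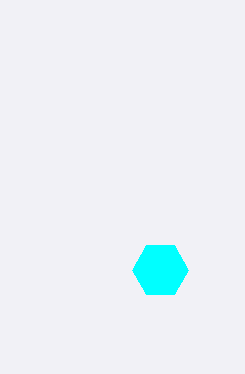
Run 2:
a = 160
b = 270
c = 28
col = 'cyan'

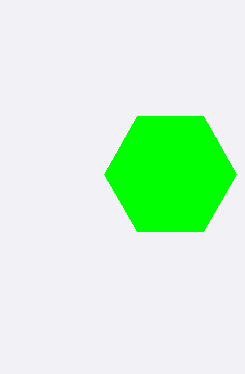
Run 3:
a = 170, b = 174, c = 66, col = 'lime'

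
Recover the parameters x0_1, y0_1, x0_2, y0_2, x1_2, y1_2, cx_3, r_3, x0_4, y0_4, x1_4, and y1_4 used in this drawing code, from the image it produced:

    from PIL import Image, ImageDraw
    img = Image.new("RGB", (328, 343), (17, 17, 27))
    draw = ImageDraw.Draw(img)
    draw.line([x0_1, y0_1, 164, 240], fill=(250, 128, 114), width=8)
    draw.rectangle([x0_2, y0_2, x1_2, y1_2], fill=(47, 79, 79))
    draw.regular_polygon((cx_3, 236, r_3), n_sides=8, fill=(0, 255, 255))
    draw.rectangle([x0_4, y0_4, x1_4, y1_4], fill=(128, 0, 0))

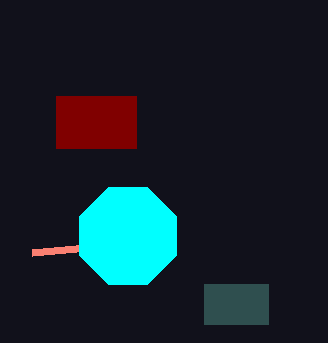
x0_1 = 32; y0_1 = 252; x0_2 = 204; y0_2 = 284; x1_2 = 268; y1_2 = 324; cx_3 = 128; r_3 = 52; x0_4 = 56; y0_4 = 96; x1_4 = 136; y1_4 = 148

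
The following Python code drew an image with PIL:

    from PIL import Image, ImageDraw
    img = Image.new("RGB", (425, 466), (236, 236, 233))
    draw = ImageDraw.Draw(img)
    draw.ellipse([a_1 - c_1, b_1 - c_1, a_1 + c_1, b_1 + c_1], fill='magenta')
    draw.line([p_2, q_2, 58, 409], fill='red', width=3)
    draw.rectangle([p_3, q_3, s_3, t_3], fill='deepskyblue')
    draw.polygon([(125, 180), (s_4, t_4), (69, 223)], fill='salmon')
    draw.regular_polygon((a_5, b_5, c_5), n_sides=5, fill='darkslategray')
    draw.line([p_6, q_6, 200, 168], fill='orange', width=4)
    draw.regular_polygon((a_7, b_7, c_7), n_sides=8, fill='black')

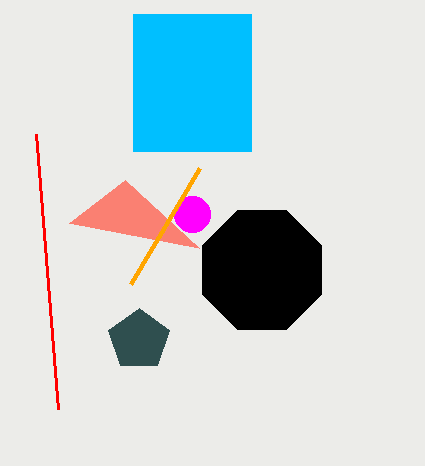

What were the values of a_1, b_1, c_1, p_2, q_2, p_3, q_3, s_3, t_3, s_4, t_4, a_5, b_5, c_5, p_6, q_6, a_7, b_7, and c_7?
a_1 = 192; b_1 = 214; c_1 = 18; p_2 = 36; q_2 = 134; p_3 = 133; q_3 = 14; s_3 = 251; t_3 = 151; s_4 = 199; t_4 = 248; a_5 = 139; b_5 = 340; c_5 = 32; p_6 = 131; q_6 = 284; a_7 = 262; b_7 = 270; c_7 = 64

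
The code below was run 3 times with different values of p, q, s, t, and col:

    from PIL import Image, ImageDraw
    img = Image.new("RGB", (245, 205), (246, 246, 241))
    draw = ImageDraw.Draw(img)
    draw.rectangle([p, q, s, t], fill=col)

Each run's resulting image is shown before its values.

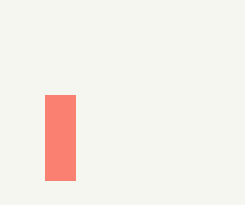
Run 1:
p = 45, q = 95, s = 75, t = 180, col = 'salmon'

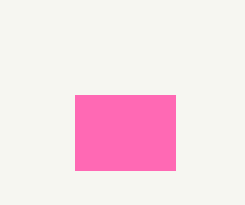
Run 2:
p = 75, q = 95, s = 175, t = 170, col = 'hotpink'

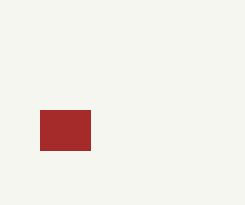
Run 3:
p = 40
q = 110
s = 90
t = 150
col = 'brown'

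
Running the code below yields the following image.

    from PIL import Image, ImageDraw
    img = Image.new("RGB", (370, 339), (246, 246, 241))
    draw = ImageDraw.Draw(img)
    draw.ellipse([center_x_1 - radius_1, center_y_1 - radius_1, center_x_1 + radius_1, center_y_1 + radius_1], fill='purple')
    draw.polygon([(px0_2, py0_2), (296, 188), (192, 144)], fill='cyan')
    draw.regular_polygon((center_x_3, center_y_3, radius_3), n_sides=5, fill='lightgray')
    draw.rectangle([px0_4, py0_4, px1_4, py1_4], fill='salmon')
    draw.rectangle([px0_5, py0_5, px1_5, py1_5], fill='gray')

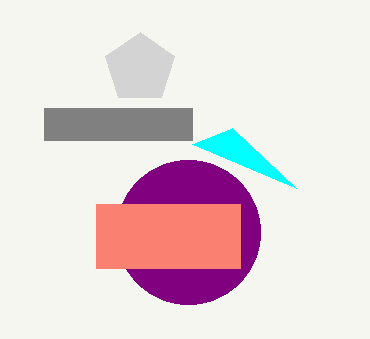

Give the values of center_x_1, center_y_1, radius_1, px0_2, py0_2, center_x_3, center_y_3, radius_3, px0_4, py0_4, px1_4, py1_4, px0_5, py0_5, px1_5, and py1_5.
center_x_1 = 188, center_y_1 = 232, radius_1 = 72, px0_2 = 232, py0_2 = 128, center_x_3 = 140, center_y_3 = 68, radius_3 = 36, px0_4 = 96, py0_4 = 204, px1_4 = 240, py1_4 = 268, px0_5 = 44, py0_5 = 108, px1_5 = 192, py1_5 = 140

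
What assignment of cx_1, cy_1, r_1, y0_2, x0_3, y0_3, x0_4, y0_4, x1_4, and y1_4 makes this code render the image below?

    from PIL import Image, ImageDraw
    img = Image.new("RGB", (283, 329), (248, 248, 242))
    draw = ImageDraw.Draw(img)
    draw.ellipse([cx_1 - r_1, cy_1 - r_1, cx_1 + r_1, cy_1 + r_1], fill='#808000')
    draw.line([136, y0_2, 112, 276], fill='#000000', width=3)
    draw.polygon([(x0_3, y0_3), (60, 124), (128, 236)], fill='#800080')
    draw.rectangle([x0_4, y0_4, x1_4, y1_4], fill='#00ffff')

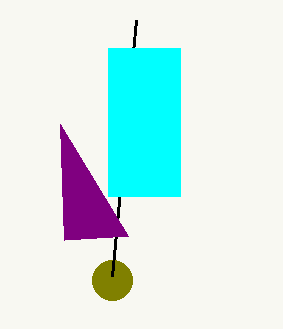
cx_1 = 112
cy_1 = 280
r_1 = 20
y0_2 = 20
x0_3 = 64
y0_3 = 240
x0_4 = 108
y0_4 = 48
x1_4 = 180
y1_4 = 196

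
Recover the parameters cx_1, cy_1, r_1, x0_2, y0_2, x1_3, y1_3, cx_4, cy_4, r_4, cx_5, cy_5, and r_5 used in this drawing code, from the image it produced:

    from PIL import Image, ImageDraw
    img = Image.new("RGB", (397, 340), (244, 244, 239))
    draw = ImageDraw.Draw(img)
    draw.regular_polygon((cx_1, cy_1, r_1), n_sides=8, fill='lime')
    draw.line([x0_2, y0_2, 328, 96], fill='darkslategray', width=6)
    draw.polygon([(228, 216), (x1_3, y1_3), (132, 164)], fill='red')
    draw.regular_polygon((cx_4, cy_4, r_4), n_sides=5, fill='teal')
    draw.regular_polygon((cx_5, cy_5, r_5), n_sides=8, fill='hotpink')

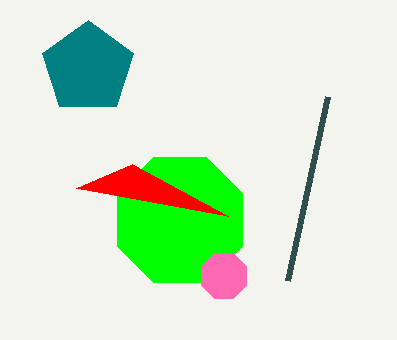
cx_1 = 180, cy_1 = 220, r_1 = 68, x0_2 = 288, y0_2 = 280, x1_3 = 76, y1_3 = 188, cx_4 = 88, cy_4 = 68, r_4 = 48, cx_5 = 224, cy_5 = 276, r_5 = 24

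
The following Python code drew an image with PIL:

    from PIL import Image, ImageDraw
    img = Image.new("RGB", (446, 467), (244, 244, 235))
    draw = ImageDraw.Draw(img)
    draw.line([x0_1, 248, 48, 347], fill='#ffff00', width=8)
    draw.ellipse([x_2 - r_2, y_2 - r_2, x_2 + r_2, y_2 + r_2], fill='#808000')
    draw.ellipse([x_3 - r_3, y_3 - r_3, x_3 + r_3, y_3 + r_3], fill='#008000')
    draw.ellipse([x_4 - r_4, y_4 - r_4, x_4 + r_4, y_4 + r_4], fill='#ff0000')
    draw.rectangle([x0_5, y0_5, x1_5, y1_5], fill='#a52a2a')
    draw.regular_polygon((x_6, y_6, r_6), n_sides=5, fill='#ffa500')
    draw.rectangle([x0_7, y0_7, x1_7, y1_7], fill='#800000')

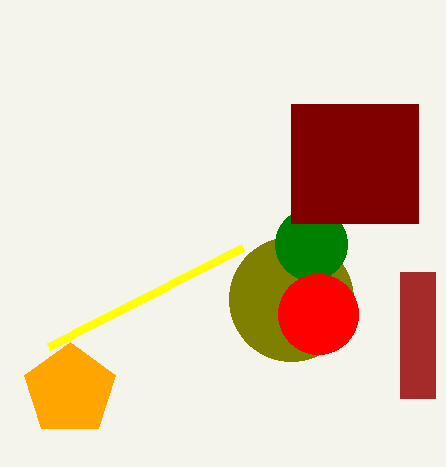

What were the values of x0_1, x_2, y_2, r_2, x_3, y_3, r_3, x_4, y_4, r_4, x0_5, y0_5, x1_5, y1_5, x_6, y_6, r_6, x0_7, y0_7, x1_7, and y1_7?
x0_1 = 242; x_2 = 291; y_2 = 299; r_2 = 62; x_3 = 311; y_3 = 244; r_3 = 36; x_4 = 318; y_4 = 314; r_4 = 40; x0_5 = 400; y0_5 = 272; x1_5 = 435; y1_5 = 398; x_6 = 70; y_6 = 390; r_6 = 48; x0_7 = 291; y0_7 = 104; x1_7 = 418; y1_7 = 223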